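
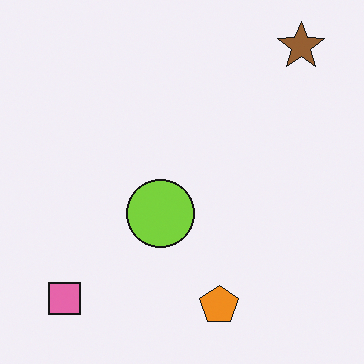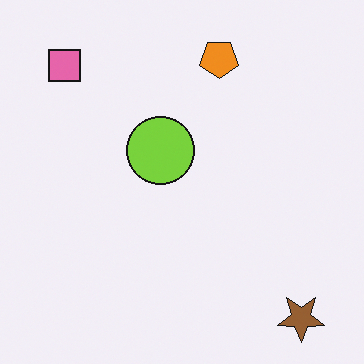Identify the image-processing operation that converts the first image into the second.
The image was flipped vertically (top ↔ bottom).

The brown star is in the top-right of the first image and the bottom-right of the second — shapes on opposite sides of the horizontal midline have swapped in a mirror flip.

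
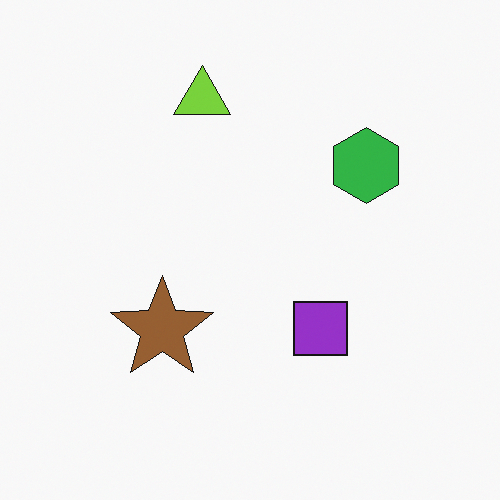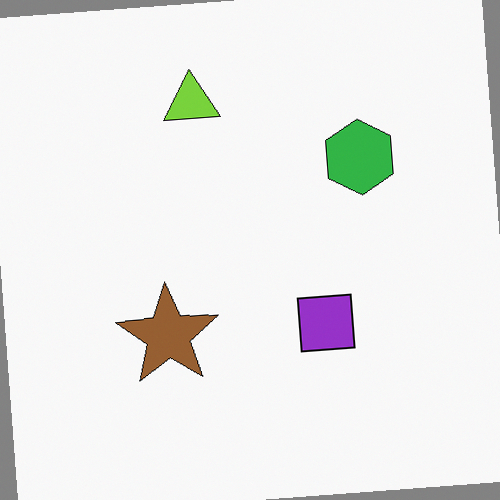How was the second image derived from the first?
It was rotated counter-clockwise by a small amount.

Every shape is tilted by the same angle and the image corners show triangular fill wedges — a whole-image rotation by a non-right angle.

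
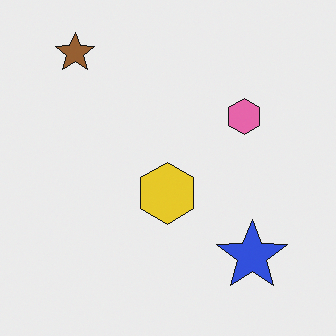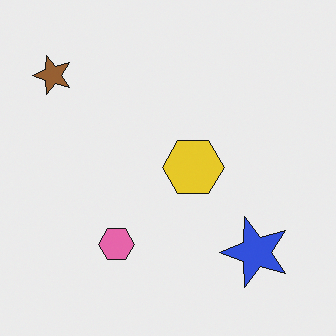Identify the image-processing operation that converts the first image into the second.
The transformation is: transposed (reflected across the top-left ↔ bottom-right diagonal).

Shapes have swapped their row and column positions — what was in the top-right is now in the bottom-left — a diagonal reflection.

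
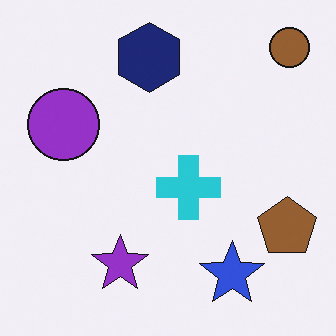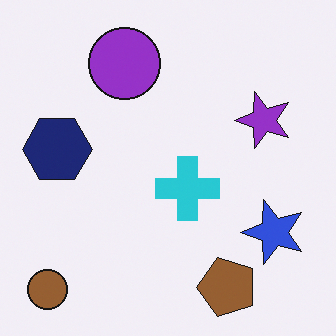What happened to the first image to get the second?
This is the original image transposed (reflected across the top-left ↔ bottom-right diagonal).

Shapes have swapped their row and column positions — what was in the top-right is now in the bottom-left — a diagonal reflection.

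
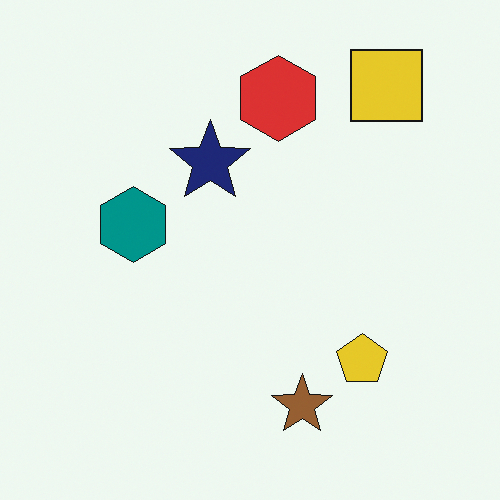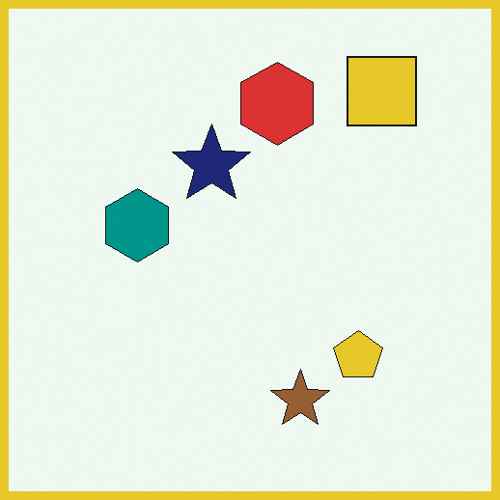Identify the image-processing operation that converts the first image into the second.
The image was framed with a yellow border.

A solid yellow frame runs around the edge of the second image, with the content slightly shrunk inside it.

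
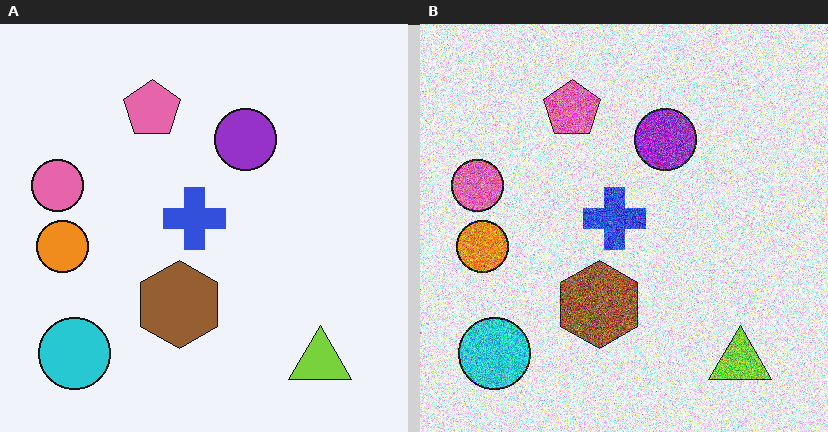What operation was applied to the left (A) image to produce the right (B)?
Degraded with strong gaussian noise.

Random speckle covers the whole image, including the flat background.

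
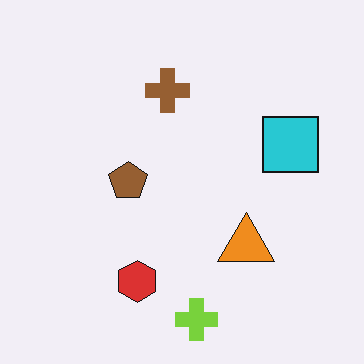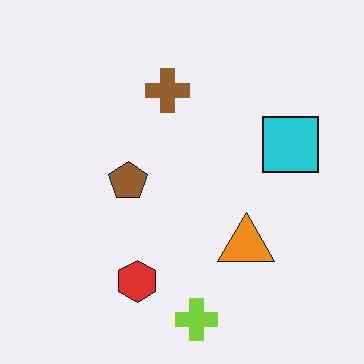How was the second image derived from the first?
The transformation is: given moderate JPEG compression.

Blocky 8×8 compression artifacts appear around shape edges and the flat background shows ringing — characteristic JPEG degradation.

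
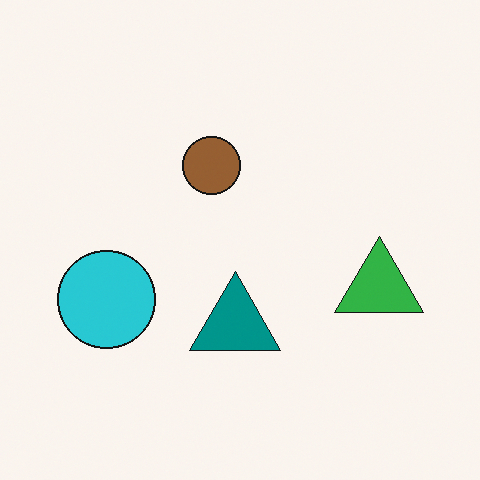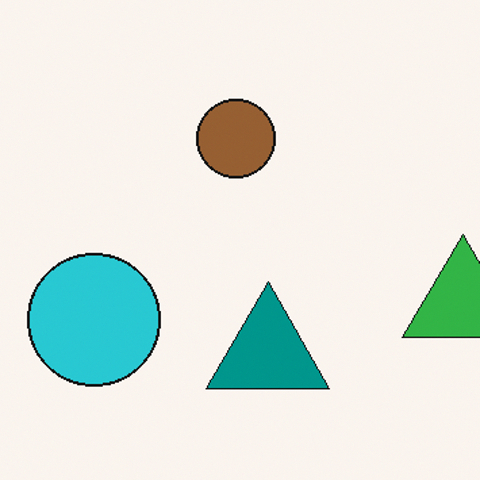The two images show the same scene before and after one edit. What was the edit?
The second image is the first cropped slightly and scaled back up.

The visible shapes are larger and the field of view is narrower; shapes near the original edges may be partly or wholly outside the frame — a crop-and-rescale.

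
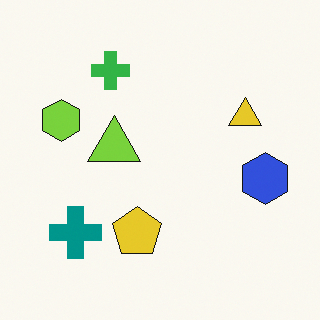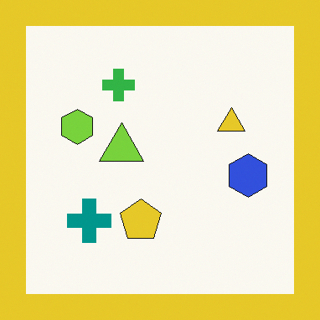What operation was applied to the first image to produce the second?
The transformation is: framed with a yellow border.

A solid yellow frame runs around the edge of the second image, with the content slightly shrunk inside it.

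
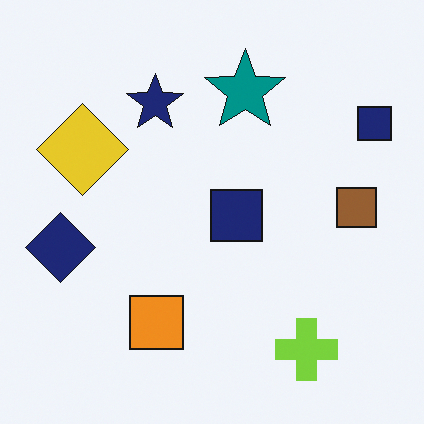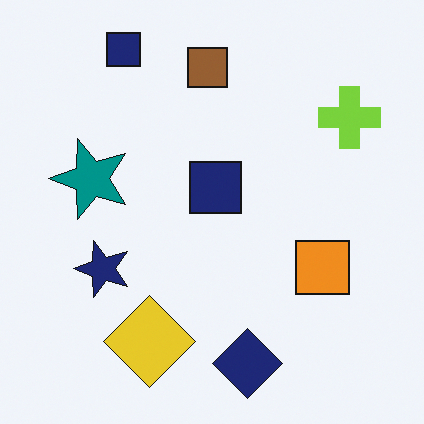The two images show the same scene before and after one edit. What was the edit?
Rotated 90° counter-clockwise.

The lime cross sits in the bottom-right of the first image and the top-right of the second — consistent with a whole-image 90° counter-clockwise rotation.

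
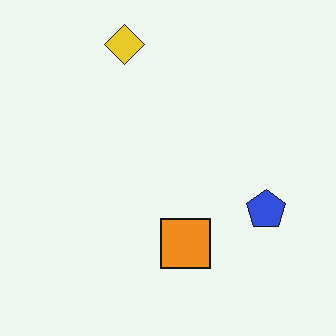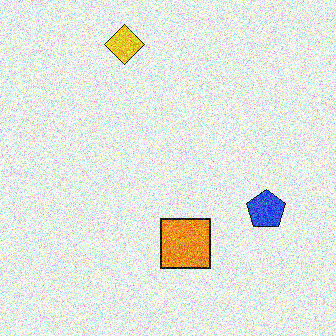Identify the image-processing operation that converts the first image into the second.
Degraded with strong gaussian noise.

Random speckle covers the whole image, including the flat background.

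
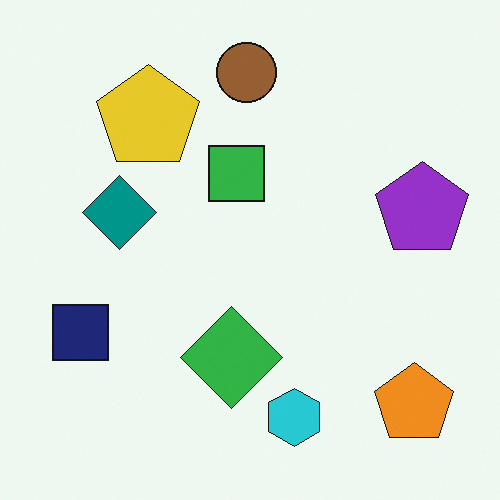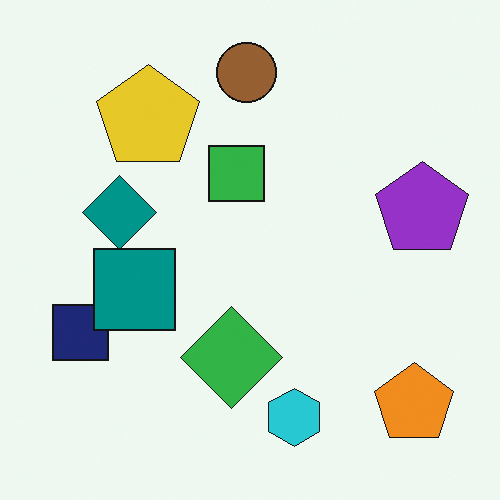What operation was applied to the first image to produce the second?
The second image is the first overlaid with an additional teal square.

A teal square appears in the second image that is absent from the first.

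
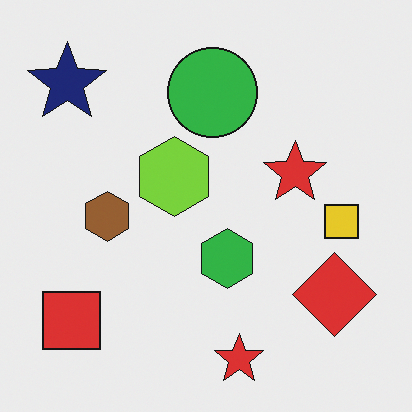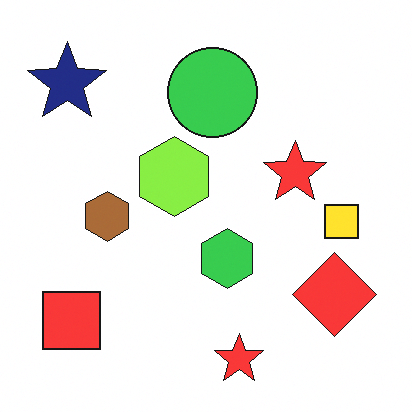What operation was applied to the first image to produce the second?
The second image is the first slightly brightened.

Every pixel — background and shapes alike — is uniformly brightened.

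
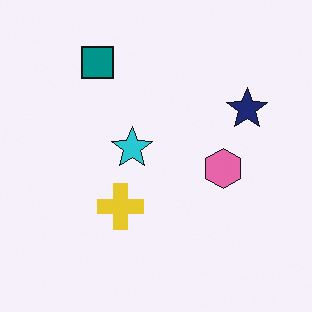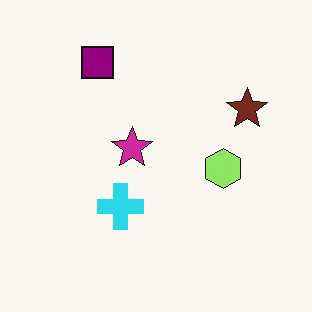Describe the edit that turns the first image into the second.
This is the original image hue-shifted noticeably.

Every shape's color has rotated by the same amount around the hue wheel — a uniform hue shift.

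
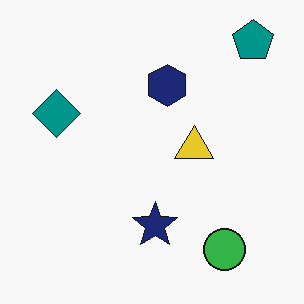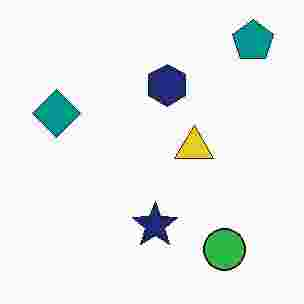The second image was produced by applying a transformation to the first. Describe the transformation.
Degraded with heavy JPEG compression.

Blocky 8×8 compression artifacts appear around shape edges and the flat background shows ringing — characteristic JPEG degradation.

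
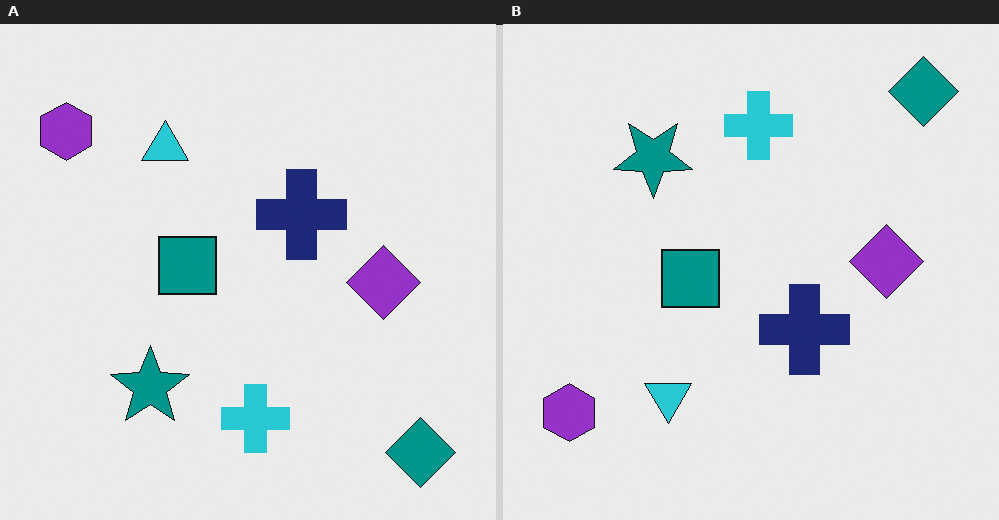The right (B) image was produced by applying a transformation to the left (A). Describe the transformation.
This is the original image flipped vertically (top ↔ bottom).

The teal diamond is in the bottom-right of the left (A) image and the top-right of the right (B) — shapes on opposite sides of the horizontal midline have swapped in a mirror flip.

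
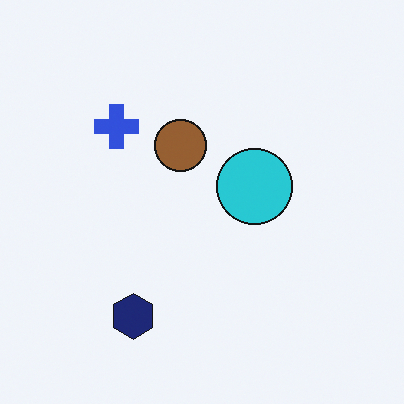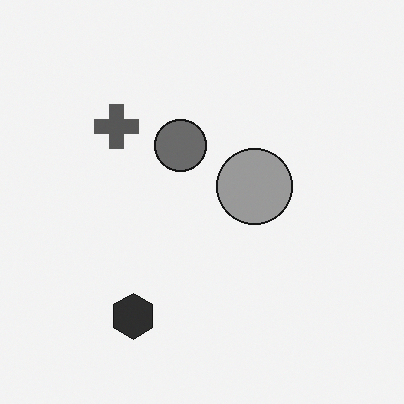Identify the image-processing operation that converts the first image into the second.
The second image is the first converted to grayscale.

All color is removed — every shape is now a shade of grey.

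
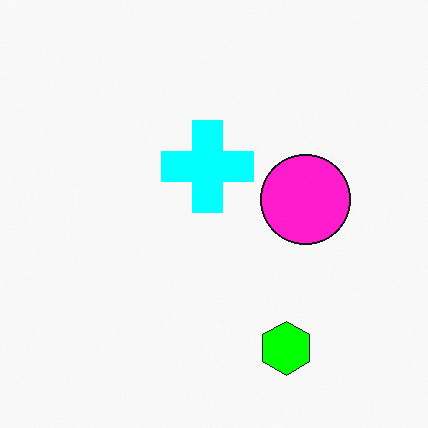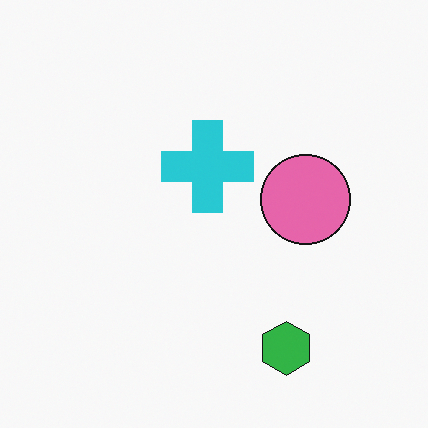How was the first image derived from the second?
This is the original image made much more vivid (saturation change).

All colors are more vivid — a global saturation change.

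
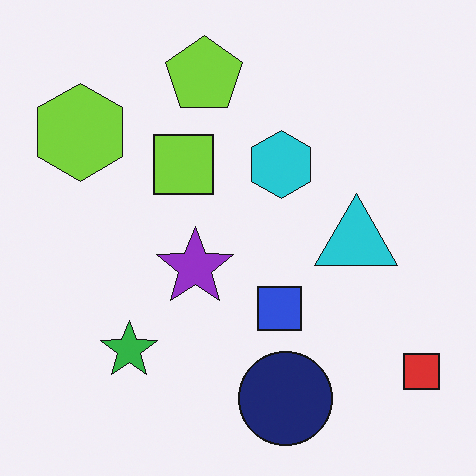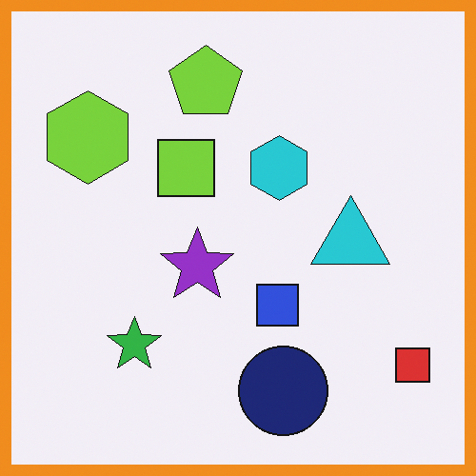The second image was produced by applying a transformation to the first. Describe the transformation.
The image was framed with a orange border.

A solid orange frame runs around the edge of the second image, with the content slightly shrunk inside it.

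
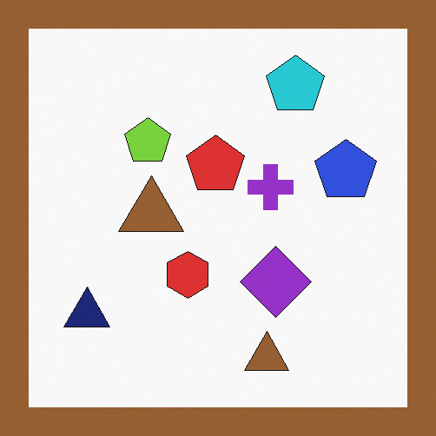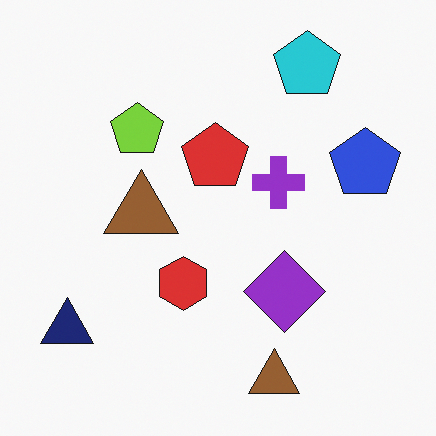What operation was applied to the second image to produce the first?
The transformation is: framed with a brown border.

A solid brown frame runs around the edge of the first image, with the content slightly shrunk inside it.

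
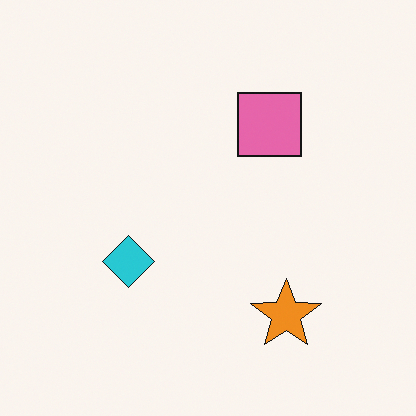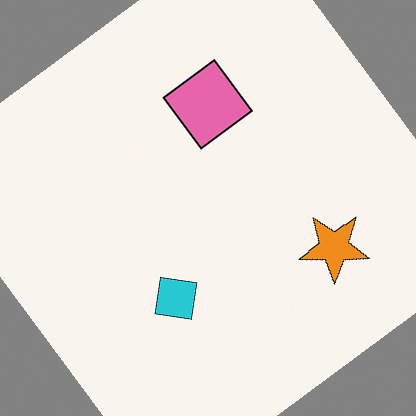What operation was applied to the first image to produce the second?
Rotated counter-clockwise by a large amount — several tens of degrees.

Every shape is tilted by the same angle and the image corners show triangular fill wedges — a whole-image rotation by a non-right angle.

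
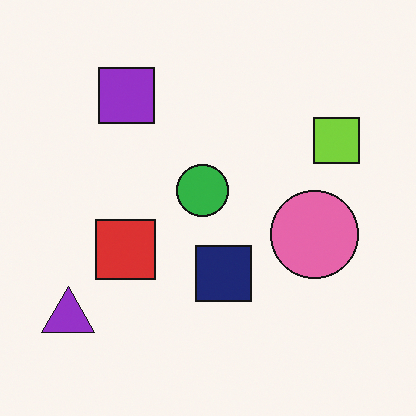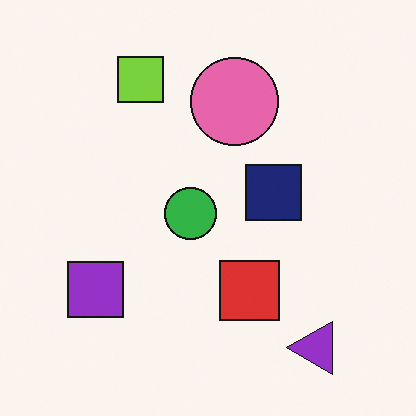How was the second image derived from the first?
The transformation is: rotated 90° counter-clockwise.

The purple triangle sits in the bottom-left of the first image and the bottom-right of the second — consistent with a whole-image 90° counter-clockwise rotation.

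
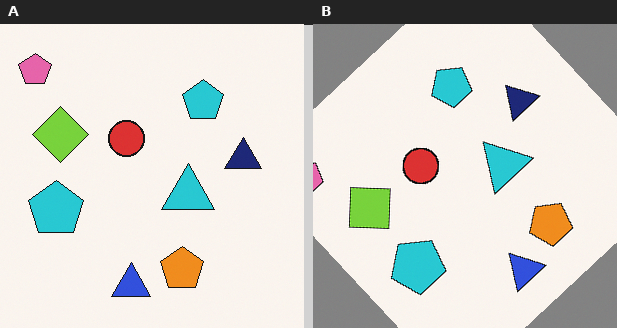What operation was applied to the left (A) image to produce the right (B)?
The image was rotated counter-clockwise by a large amount — several tens of degrees.

Every shape is tilted by the same angle and the image corners show triangular fill wedges — a whole-image rotation by a non-right angle.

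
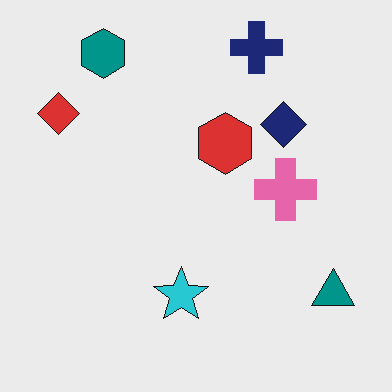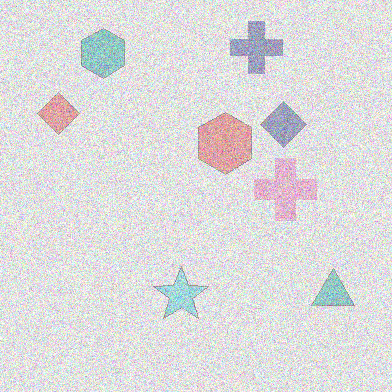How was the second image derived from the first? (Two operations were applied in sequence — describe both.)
It was washed out (contrast reduced), then degraded with visible gaussian noise.

Tones are pushed toward mid-grey across the whole image — a global contrast change. Random speckle covers the whole image, including the flat background.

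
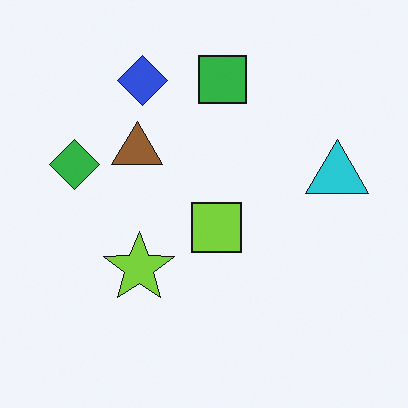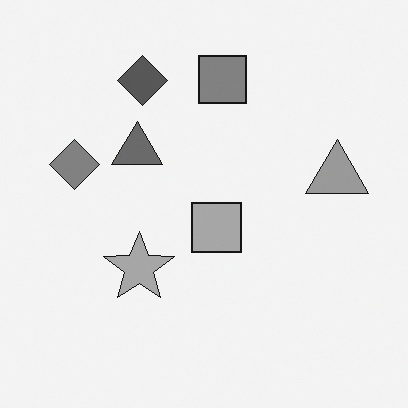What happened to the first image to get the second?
This is the original image converted to grayscale.

All color is removed — every shape is now a shade of grey.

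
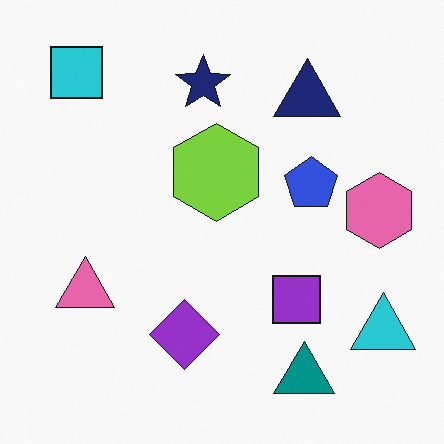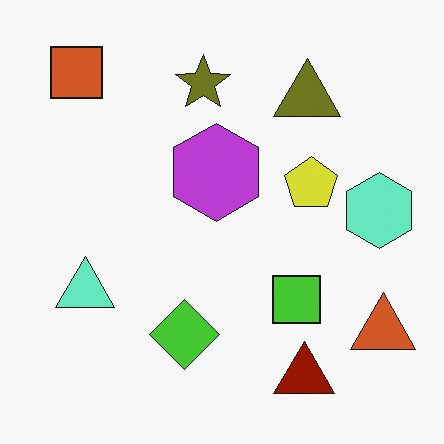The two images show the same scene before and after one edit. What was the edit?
Hue-shifted through roughly half the color wheel.

Every shape's color has rotated by the same amount around the hue wheel — a uniform hue shift.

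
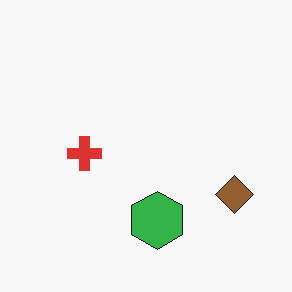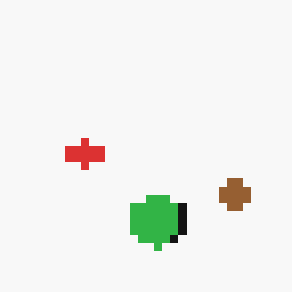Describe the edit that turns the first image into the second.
Pixelated into visible square blocks.

Shapes are reduced to large square blocks; fine edges and outlines are lost — a downscale-then-upscale (mosaic) effect.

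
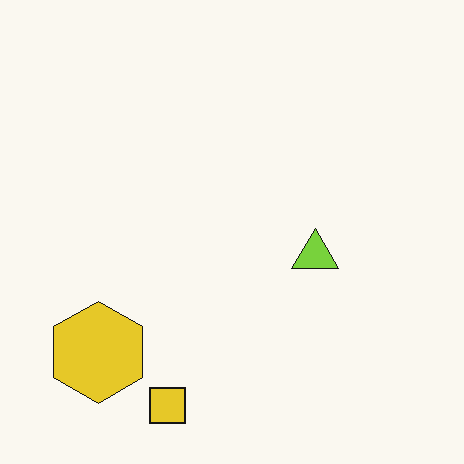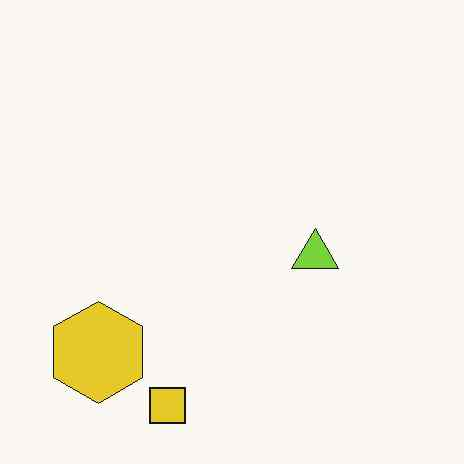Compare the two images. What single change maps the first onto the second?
The transformation is: given moderate JPEG compression.

Blocky 8×8 compression artifacts appear around shape edges and the flat background shows ringing — characteristic JPEG degradation.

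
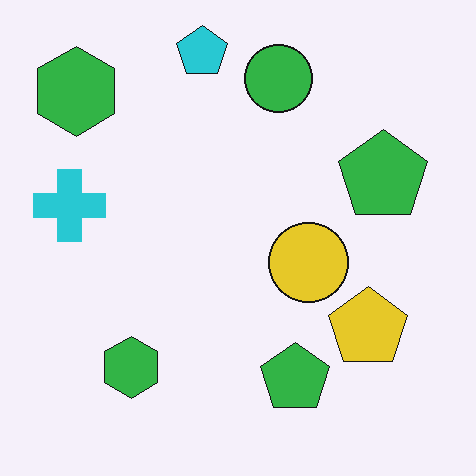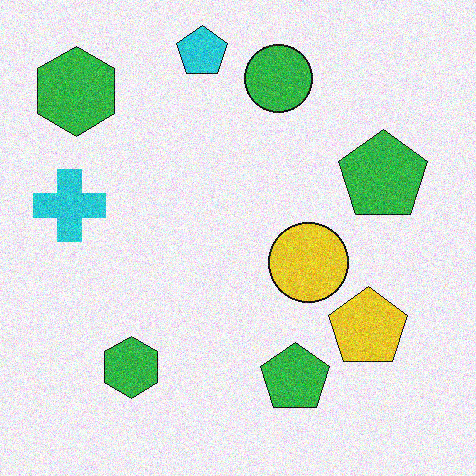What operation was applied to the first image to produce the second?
The second image is the first degraded with moderate additive noise.

Random speckle covers the whole image, including the flat background.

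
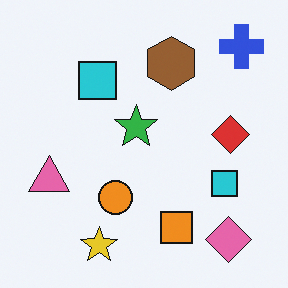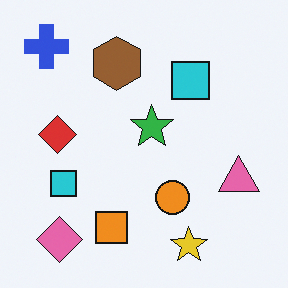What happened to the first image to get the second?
The transformation is: flipped horizontally (left ↔ right).

The blue cross is in the top-right of the first image and the top-left of the second — shapes on opposite sides of the vertical midline have swapped in a mirror flip.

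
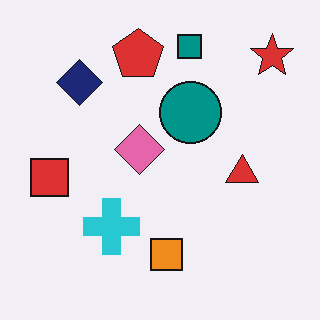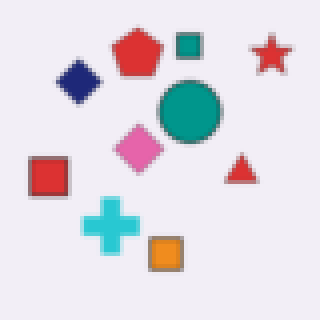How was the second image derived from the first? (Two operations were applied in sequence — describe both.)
This is the original image given a subtle gaussian blur, then mildly pixelated.

Shape edges and outlines are uniformly softened across the whole image. Shapes are reduced to large square blocks; fine edges and outlines are lost — a downscale-then-upscale (mosaic) effect.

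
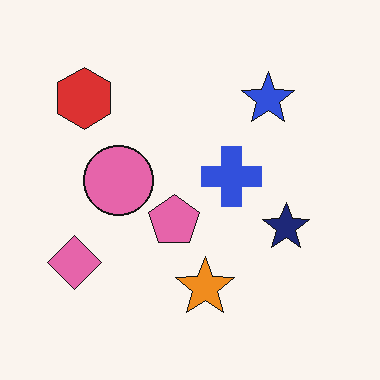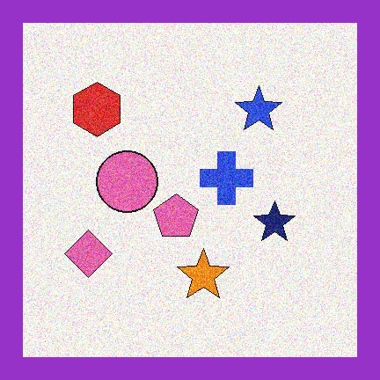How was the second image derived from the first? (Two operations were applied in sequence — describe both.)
The transformation is: degraded with a thick layer of grain, then framed with a purple border.

Random speckle covers the whole image, including the flat background. A solid purple frame runs around the edge of the second image, with the content slightly shrunk inside it.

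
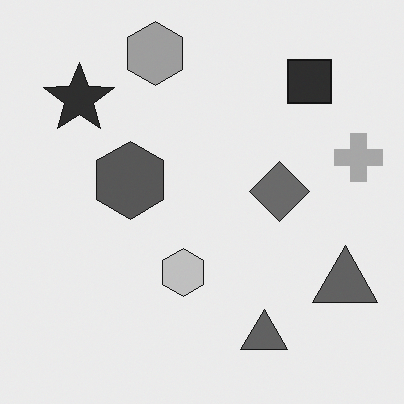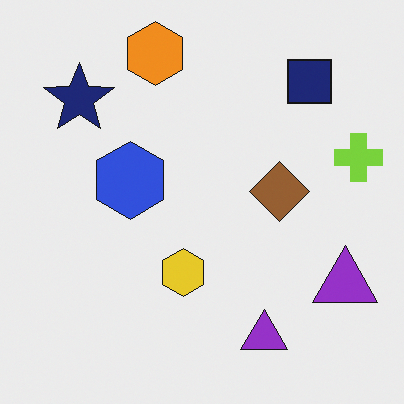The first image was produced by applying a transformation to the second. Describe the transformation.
Converted to grayscale.

All color is removed — every shape is now a shade of grey.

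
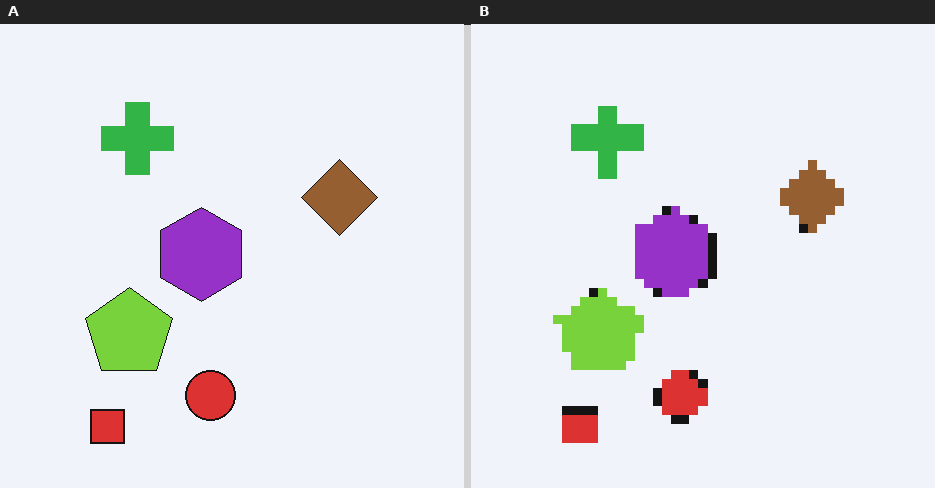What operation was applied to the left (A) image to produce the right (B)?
The image was heavily pixelated into large blocks.

Shapes are reduced to large square blocks; fine edges and outlines are lost — a downscale-then-upscale (mosaic) effect.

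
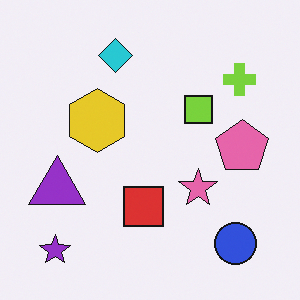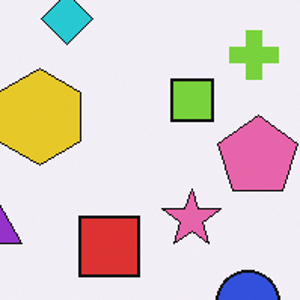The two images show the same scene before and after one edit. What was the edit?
Cropped slightly and scaled back up.

The visible shapes are larger and the field of view is narrower; shapes near the original edges may be partly or wholly outside the frame — a crop-and-rescale.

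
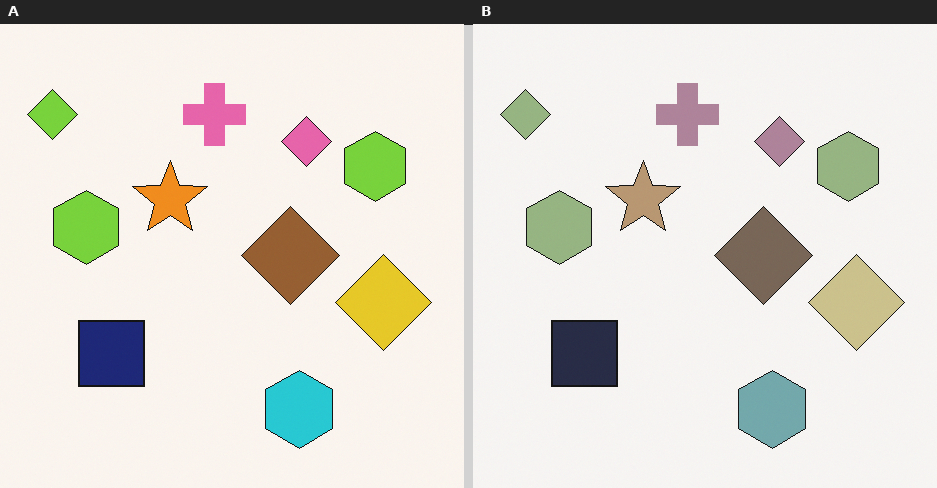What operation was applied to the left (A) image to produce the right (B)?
Made much more muted (saturation change).

All colors are more muted and greyish — a global saturation change.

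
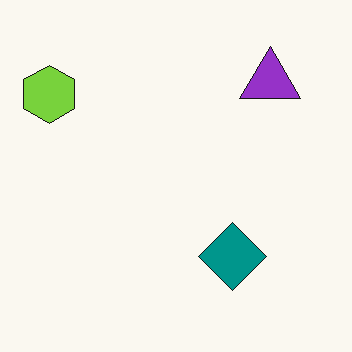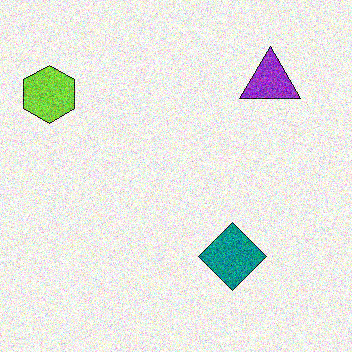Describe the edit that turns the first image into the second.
It was degraded with a thick layer of grain.

Random speckle covers the whole image, including the flat background.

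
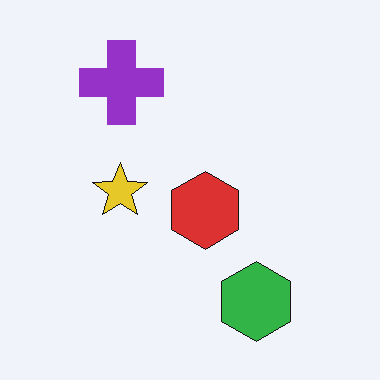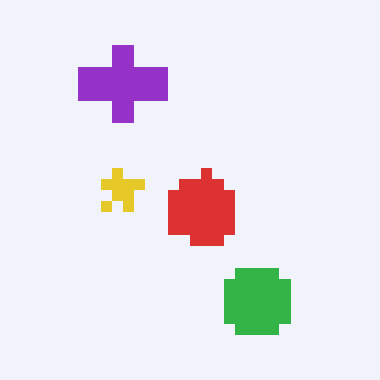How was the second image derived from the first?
The second image is the first coarsely pixelated.

Shapes are reduced to large square blocks; fine edges and outlines are lost — a downscale-then-upscale (mosaic) effect.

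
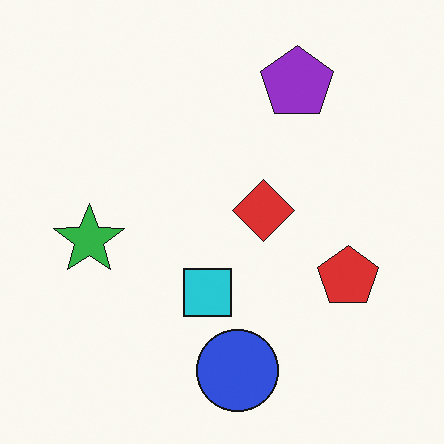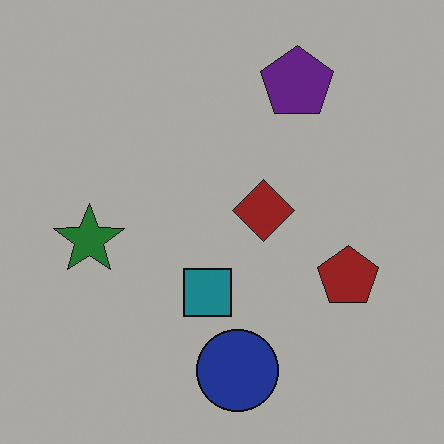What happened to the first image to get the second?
The second image is the first substantially darkened.

Every pixel — background and shapes alike — is uniformly darkened.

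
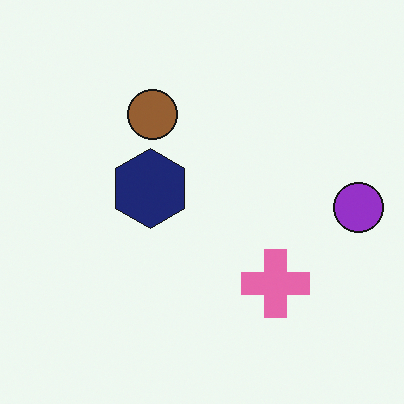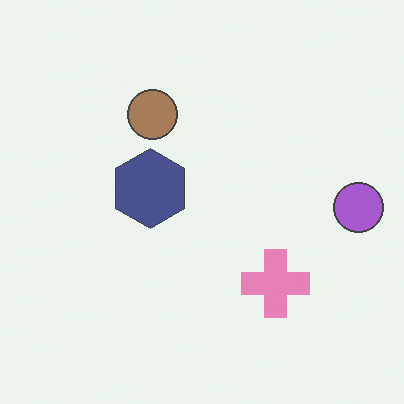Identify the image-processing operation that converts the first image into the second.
Given slightly reduced contrast.

Tones are pushed toward mid-grey across the whole image — a global contrast change.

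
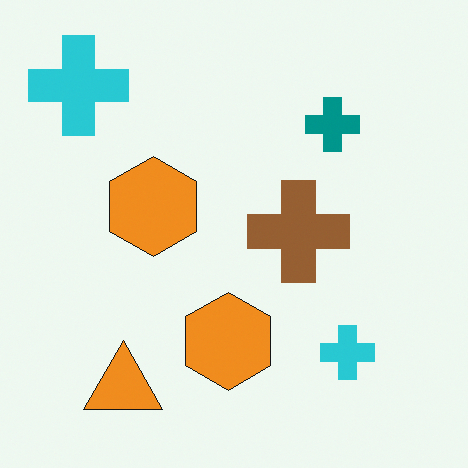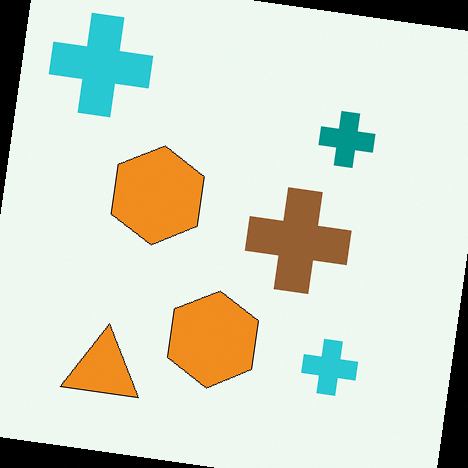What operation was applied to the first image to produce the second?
It was rotated clockwise by a slight angle.

Every shape is tilted by the same angle and the image corners show triangular fill wedges — a whole-image rotation by a non-right angle.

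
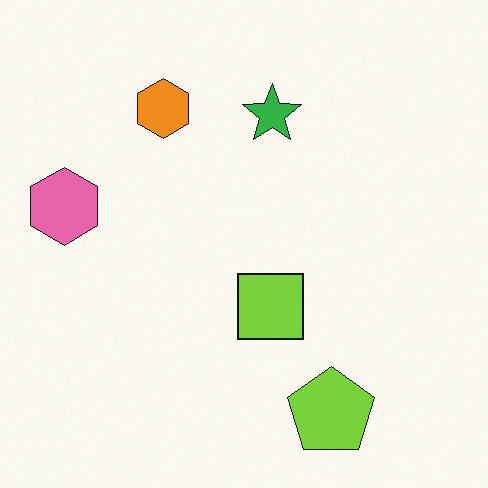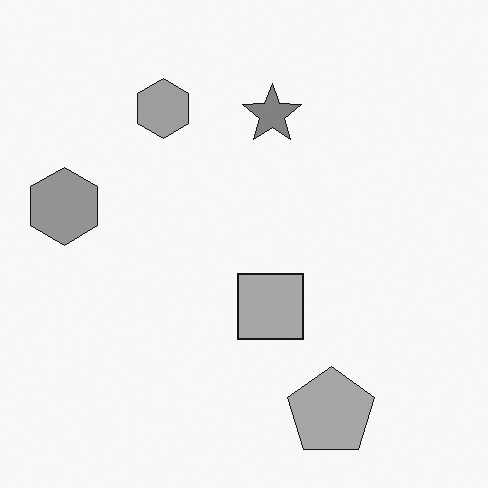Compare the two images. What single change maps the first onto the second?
The transformation is: converted to grayscale.

All color is removed — every shape is now a shade of grey.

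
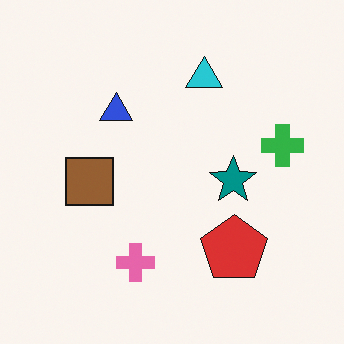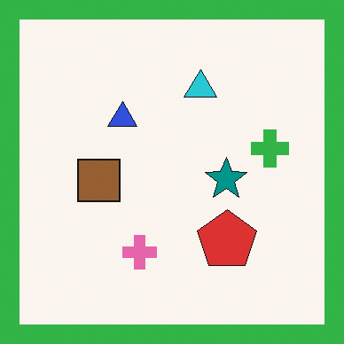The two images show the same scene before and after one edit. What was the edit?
Framed with a green border.

A solid green frame runs around the edge of the second image, with the content slightly shrunk inside it.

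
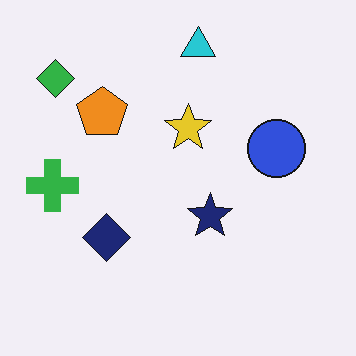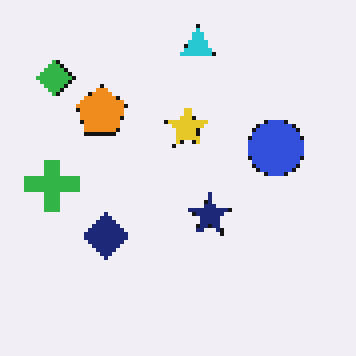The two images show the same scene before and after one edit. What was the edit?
The transformation is: mildly pixelated.

Shapes are reduced to large square blocks; fine edges and outlines are lost — a downscale-then-upscale (mosaic) effect.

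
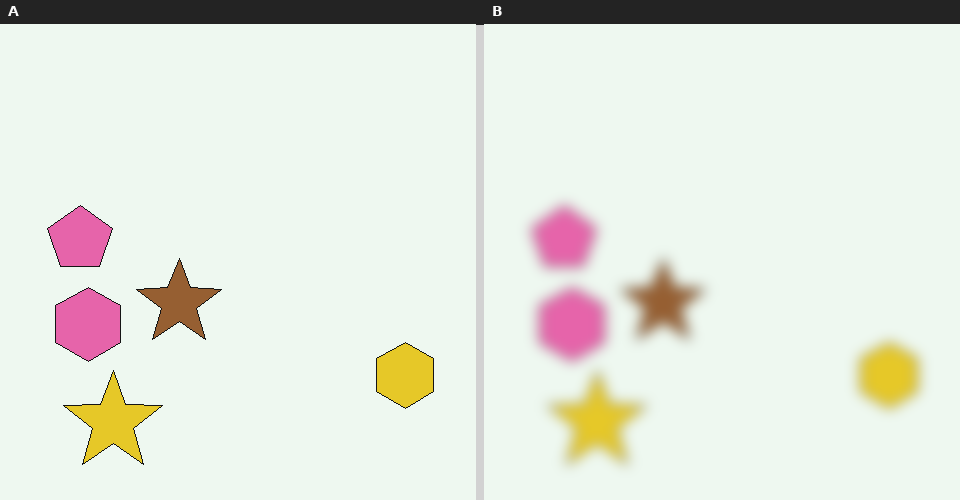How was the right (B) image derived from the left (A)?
The transformation is: heavily blurred.

Shape edges and outlines are uniformly softened across the whole image.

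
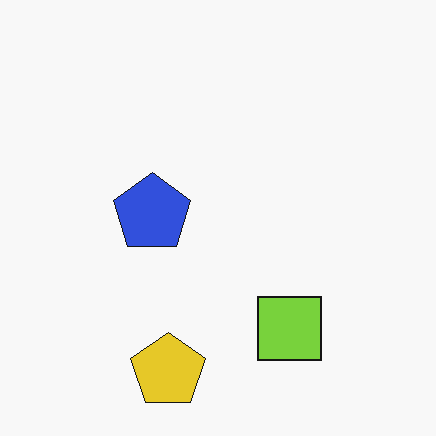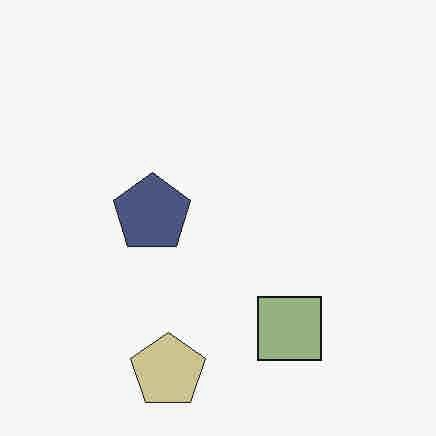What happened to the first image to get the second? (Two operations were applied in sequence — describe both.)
Degraded with heavy JPEG compression, then heavily desaturated.

Blocky 8×8 compression artifacts appear around shape edges and the flat background shows ringing — characteristic JPEG degradation. All colors are more muted and greyish — a global saturation change.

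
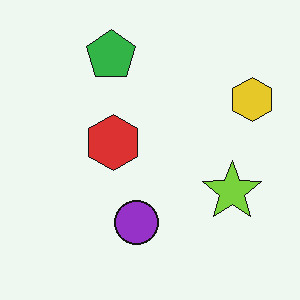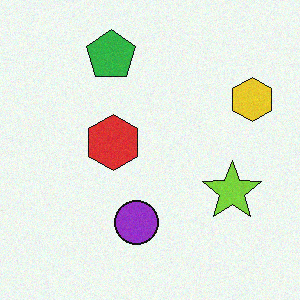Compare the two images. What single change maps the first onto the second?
The second image is the first degraded with light additive noise.

Random speckle covers the whole image, including the flat background.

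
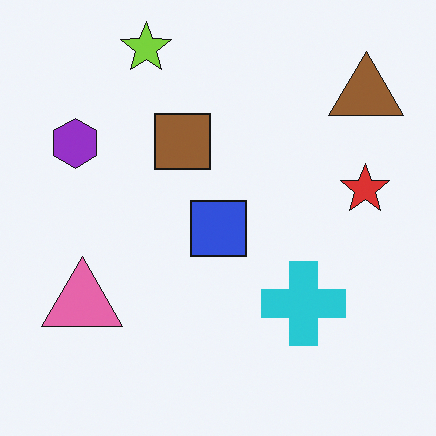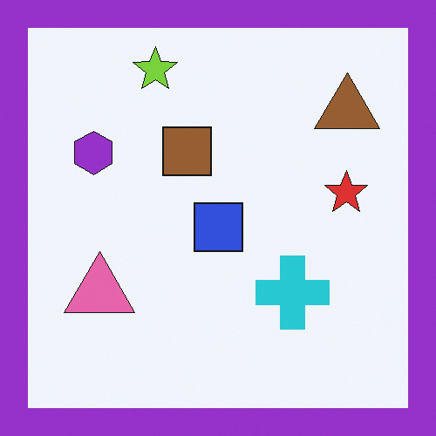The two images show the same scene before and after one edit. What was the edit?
The transformation is: framed with a purple border.

A solid purple frame runs around the edge of the second image, with the content slightly shrunk inside it.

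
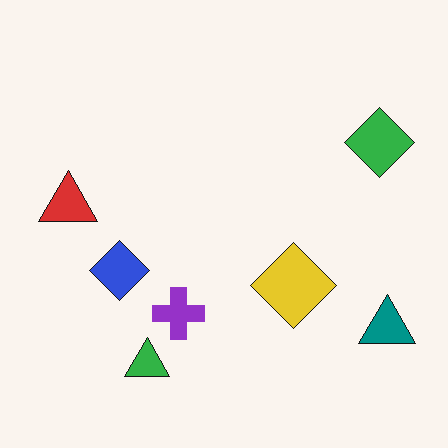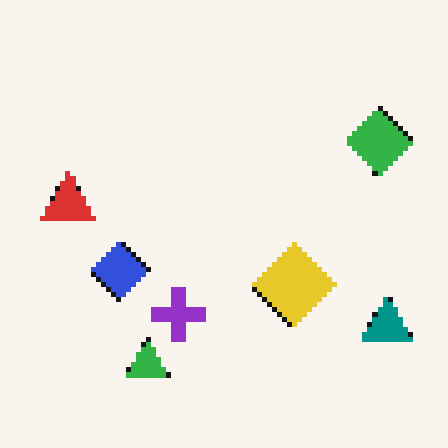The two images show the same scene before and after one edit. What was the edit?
The transformation is: lightly pixelated (a mild mosaic effect).

Shapes are reduced to large square blocks; fine edges and outlines are lost — a downscale-then-upscale (mosaic) effect.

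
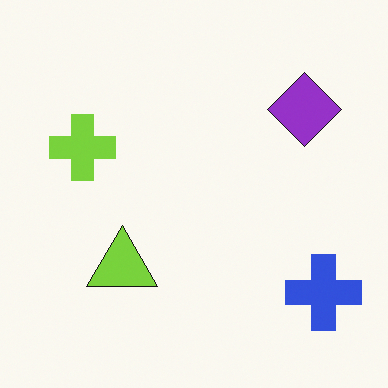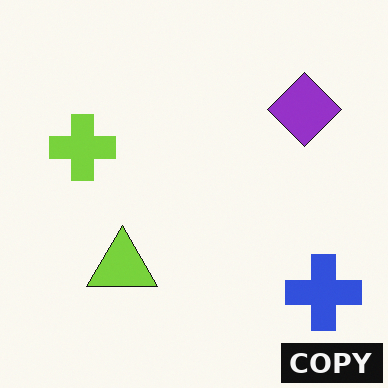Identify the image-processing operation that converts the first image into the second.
This is the original image watermarked with the text "COPY" in the lower-right corner.

A dark label reading "COPY" appears in the lower-right corner.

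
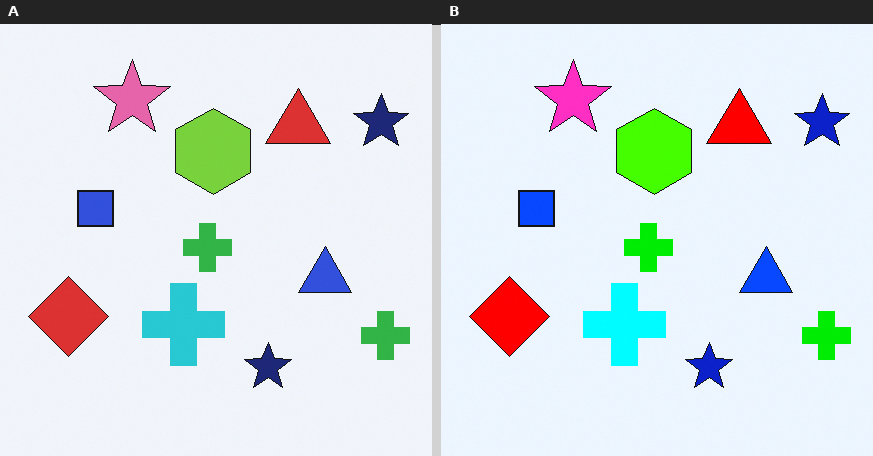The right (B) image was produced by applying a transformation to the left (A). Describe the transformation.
The transformation is: made much more vivid (saturation change).

All colors are more vivid — a global saturation change.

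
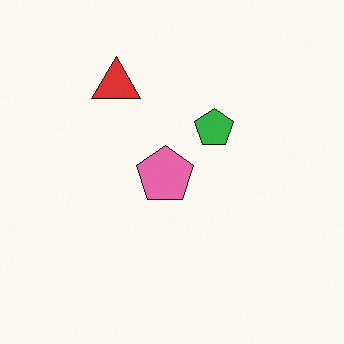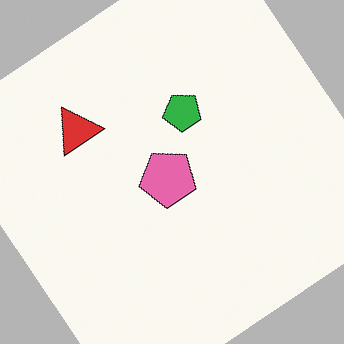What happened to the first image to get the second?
The transformation is: rotated counter-clockwise by a large amount — several tens of degrees.

Every shape is tilted by the same angle and the image corners show triangular fill wedges — a whole-image rotation by a non-right angle.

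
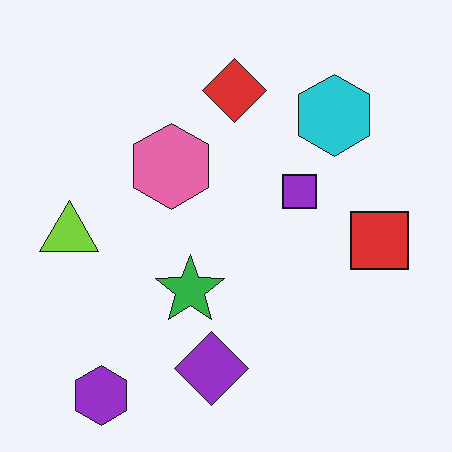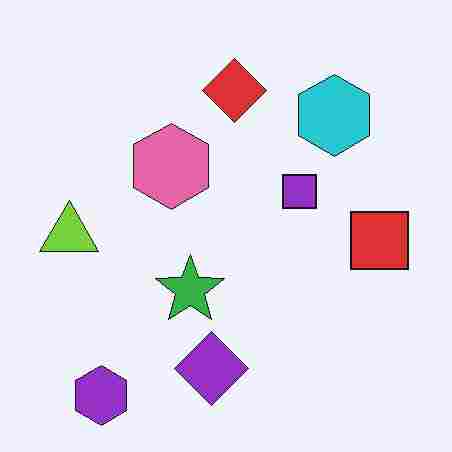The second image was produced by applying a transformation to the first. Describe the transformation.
This is the original image heavily JPEG-compressed with obvious blocking artifacts.

Blocky 8×8 compression artifacts appear around shape edges and the flat background shows ringing — characteristic JPEG degradation.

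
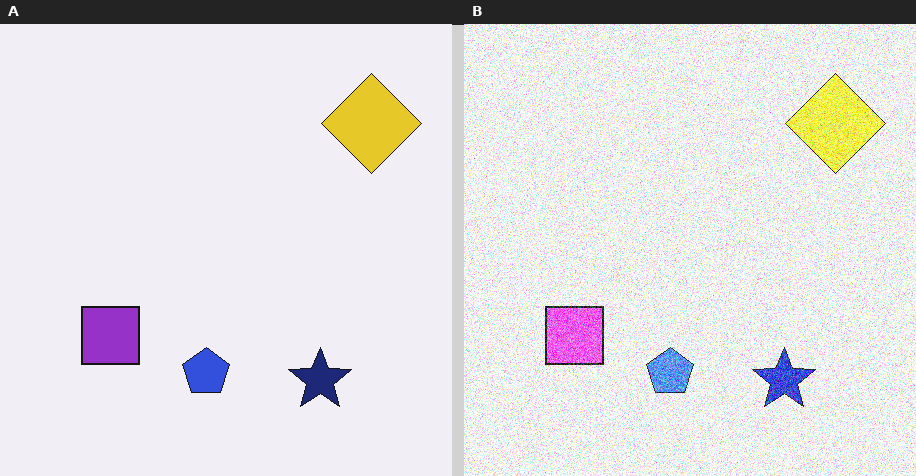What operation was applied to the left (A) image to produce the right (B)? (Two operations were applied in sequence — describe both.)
It was substantially brightened, then degraded with heavy additive noise.

Every pixel — background and shapes alike — is uniformly brightened. Random speckle covers the whole image, including the flat background.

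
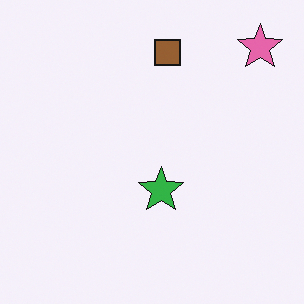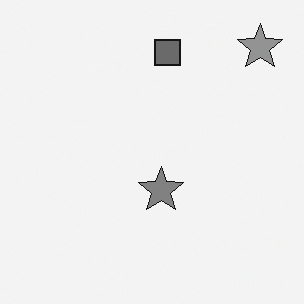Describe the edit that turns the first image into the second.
This is the original image converted to grayscale.

All color is removed — every shape is now a shade of grey.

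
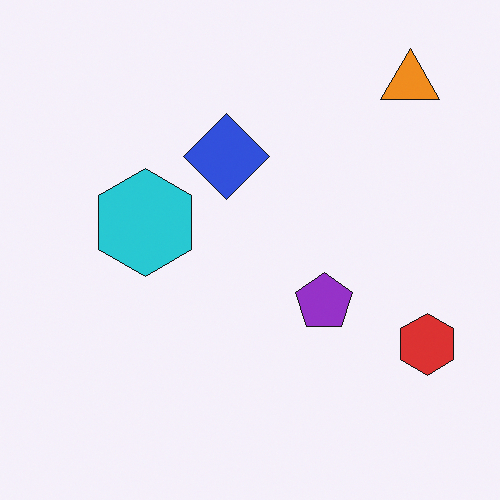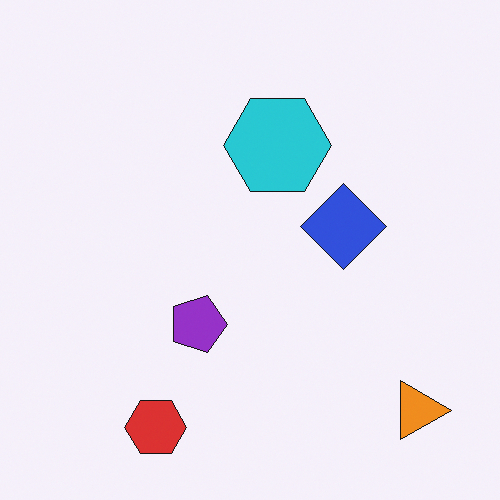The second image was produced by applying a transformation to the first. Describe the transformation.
This is the original image rotated 90° clockwise.

The orange triangle sits in the top-right of the first image and the bottom-right of the second — consistent with a whole-image 90° clockwise rotation.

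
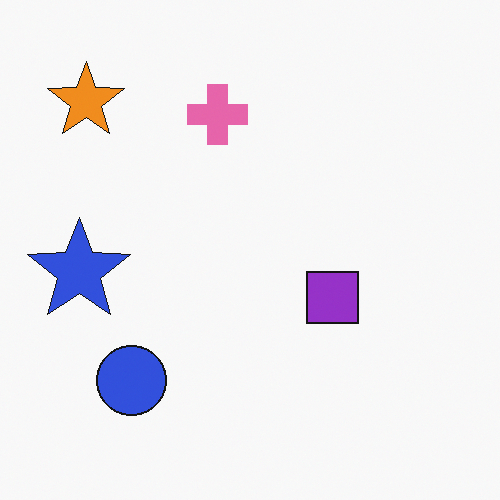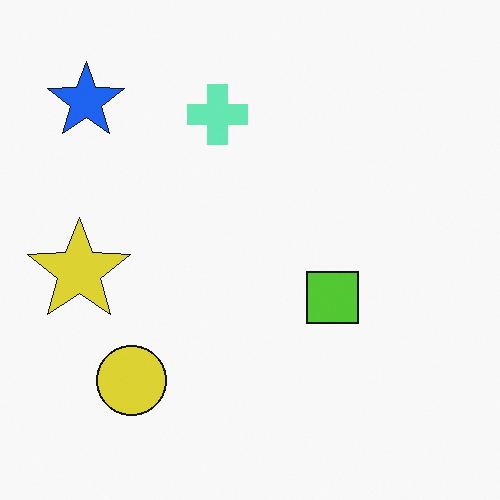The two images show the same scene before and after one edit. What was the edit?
The transformation is: hue-shifted by a large amount.

Every shape's color has rotated by the same amount around the hue wheel — a uniform hue shift.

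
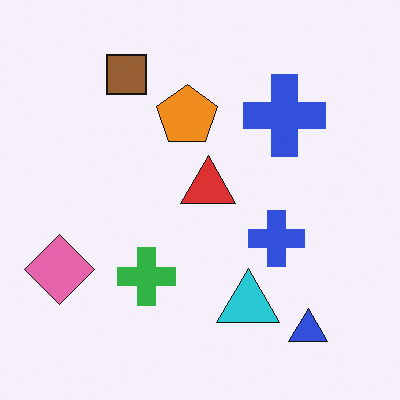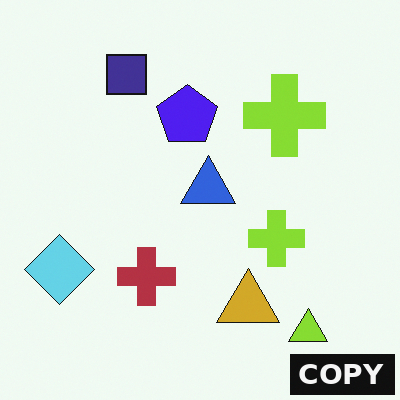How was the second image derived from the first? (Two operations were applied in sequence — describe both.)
The second image is the first hue-shifted through roughly half the color wheel, then watermarked with the text "COPY" in the lower-right corner.

Every shape's color has rotated by the same amount around the hue wheel — a uniform hue shift. A dark label reading "COPY" appears in the lower-right corner.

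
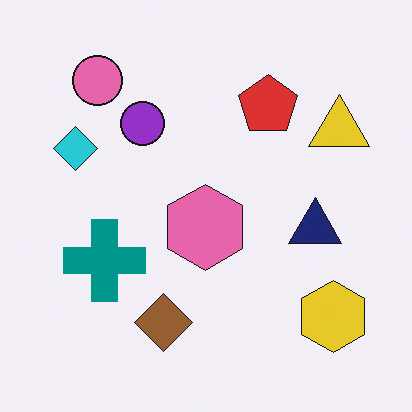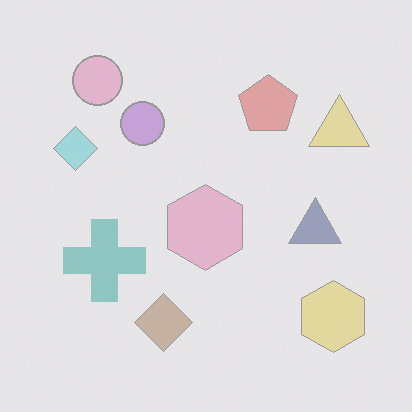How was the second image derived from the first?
The second image is the first given much lower contrast.

Tones are pushed toward mid-grey across the whole image — a global contrast change.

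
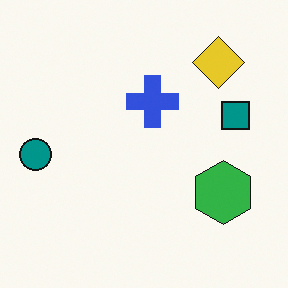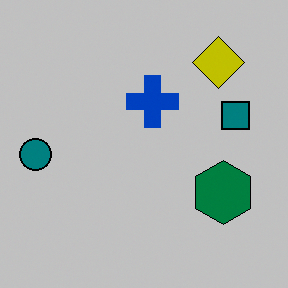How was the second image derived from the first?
The transformation is: heavily posterized to just a handful of flat colors.

Each flat color has snapped to a coarser quantized level — most visibly, the near-white background has dropped to a flat grey.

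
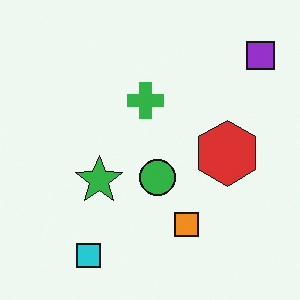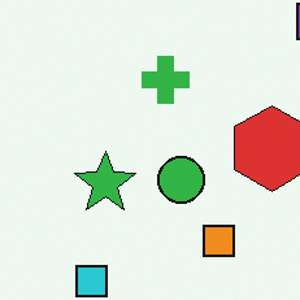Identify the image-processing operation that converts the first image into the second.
The image was cropped slightly and scaled back up.

The visible shapes are larger and the field of view is narrower; shapes near the original edges may be partly or wholly outside the frame — a crop-and-rescale.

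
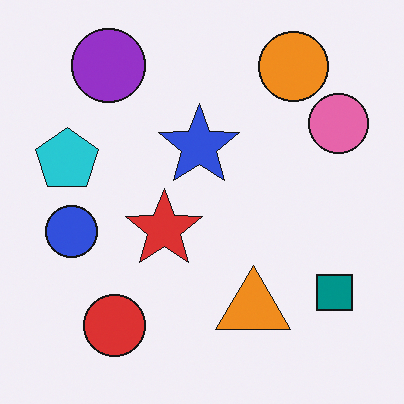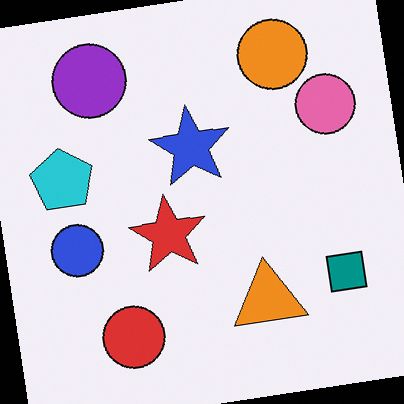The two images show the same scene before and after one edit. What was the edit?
The transformation is: rotated counter-clockwise by a few degrees.

Every shape is tilted by the same angle and the image corners show triangular fill wedges — a whole-image rotation by a non-right angle.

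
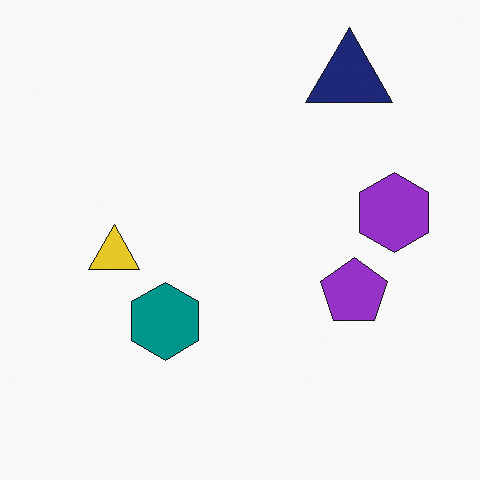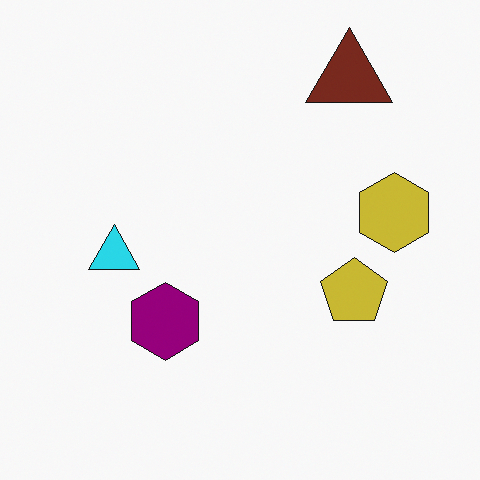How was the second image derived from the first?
This is the original image hue-shifted noticeably.

Every shape's color has rotated by the same amount around the hue wheel — a uniform hue shift.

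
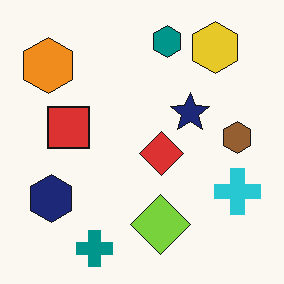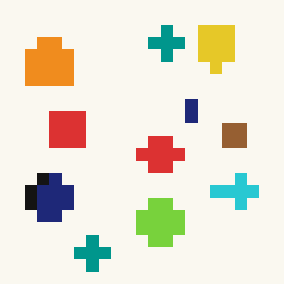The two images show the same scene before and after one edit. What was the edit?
Coarsely pixelated.

Shapes are reduced to large square blocks; fine edges and outlines are lost — a downscale-then-upscale (mosaic) effect.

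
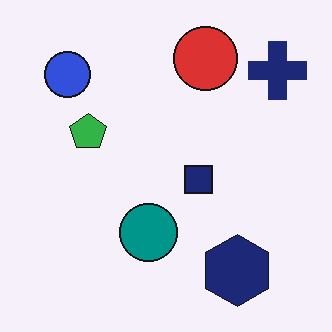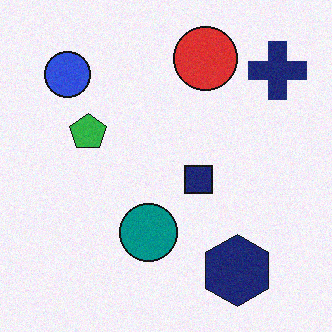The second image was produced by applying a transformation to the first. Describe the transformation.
The second image is the first degraded with light additive noise.

Random speckle covers the whole image, including the flat background.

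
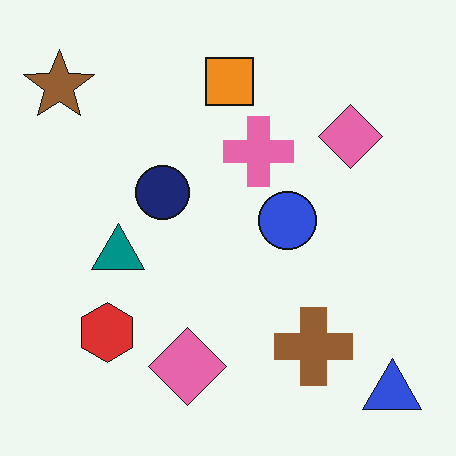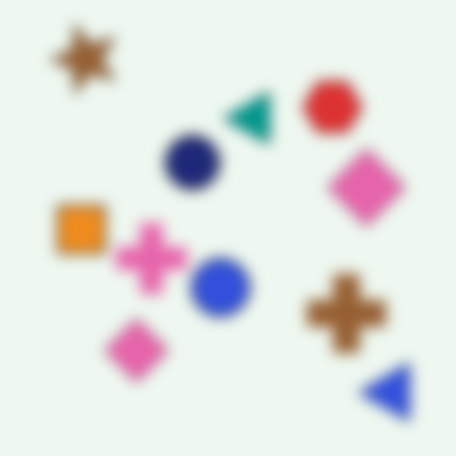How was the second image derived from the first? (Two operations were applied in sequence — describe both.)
This is the original image transposed (reflected across the top-left ↔ bottom-right diagonal), then heavily blurred.

Shapes have swapped their row and column positions — what was in the top-right is now in the bottom-left — a diagonal reflection. Shape edges and outlines are uniformly softened across the whole image.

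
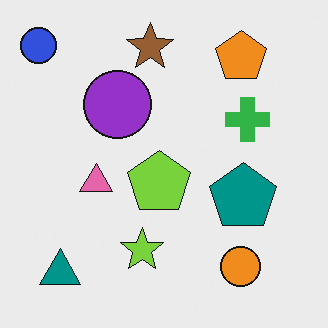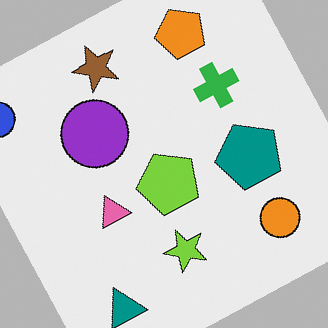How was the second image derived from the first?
The second image is the first rotated counter-clockwise by a clearly visible amount.

Every shape is tilted by the same angle and the image corners show triangular fill wedges — a whole-image rotation by a non-right angle.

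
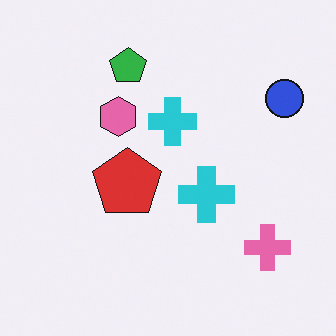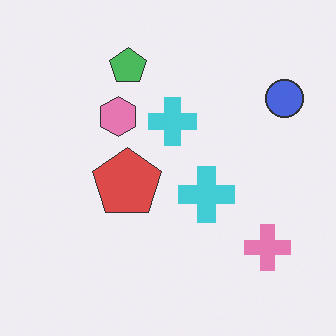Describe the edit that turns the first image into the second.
The second image is the first given slightly reduced contrast.

Tones are pushed toward mid-grey across the whole image — a global contrast change.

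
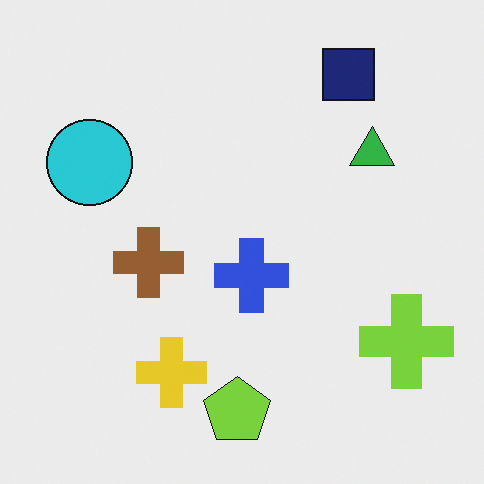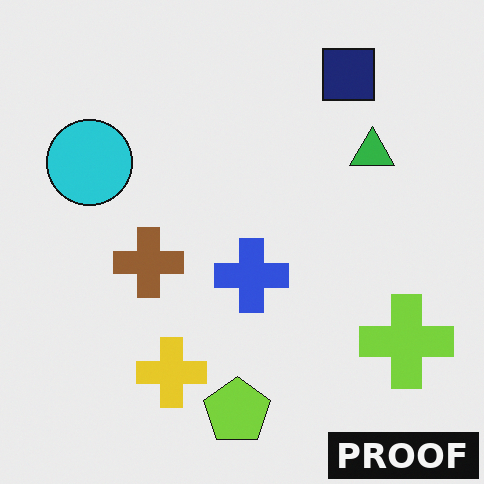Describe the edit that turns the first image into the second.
This is the original image watermarked with the text "PROOF" in the lower-right corner.

A dark label reading "PROOF" appears in the lower-right corner.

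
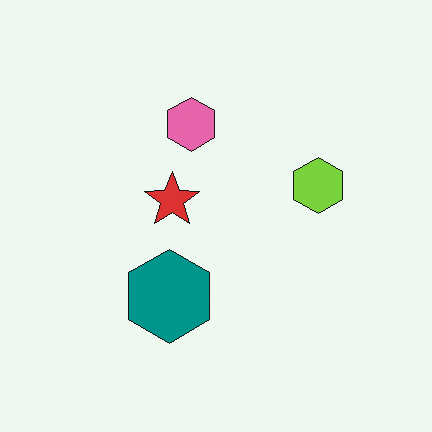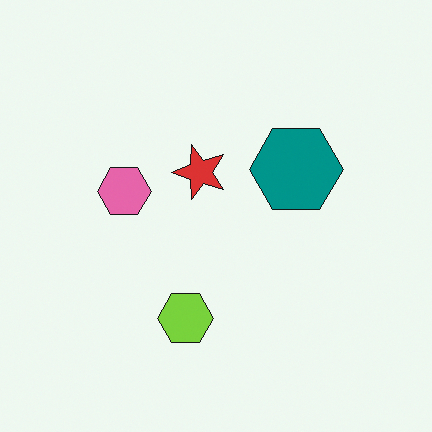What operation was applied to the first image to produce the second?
The image was transposed (reflected across the top-left ↔ bottom-right diagonal).

Shapes have swapped their row and column positions — what was in the top-right is now in the bottom-left — a diagonal reflection.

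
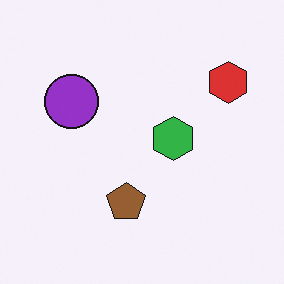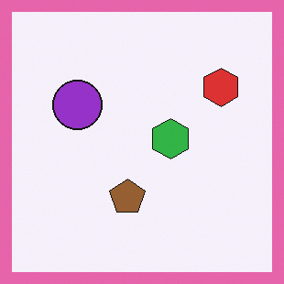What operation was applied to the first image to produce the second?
The image was framed with a pink border.

A solid pink frame runs around the edge of the second image, with the content slightly shrunk inside it.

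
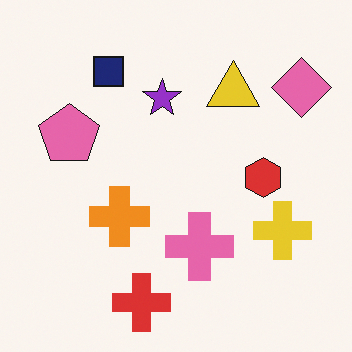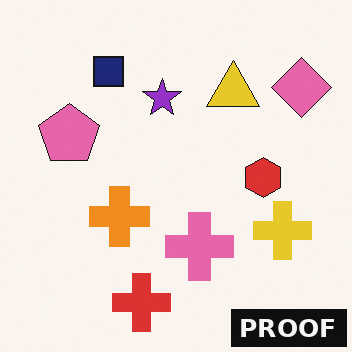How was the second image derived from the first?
It was watermarked with the text "PROOF" in the lower-right corner.

A dark label reading "PROOF" appears in the lower-right corner.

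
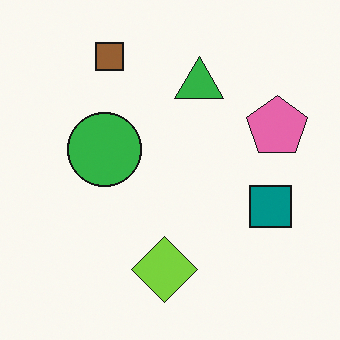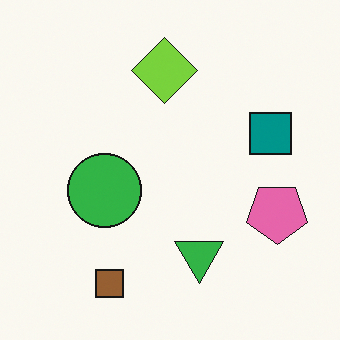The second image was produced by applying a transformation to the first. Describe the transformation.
This is the original image flipped vertically (top ↔ bottom).

The brown square is in the top-left of the first image and the bottom-left of the second — shapes on opposite sides of the horizontal midline have swapped in a mirror flip.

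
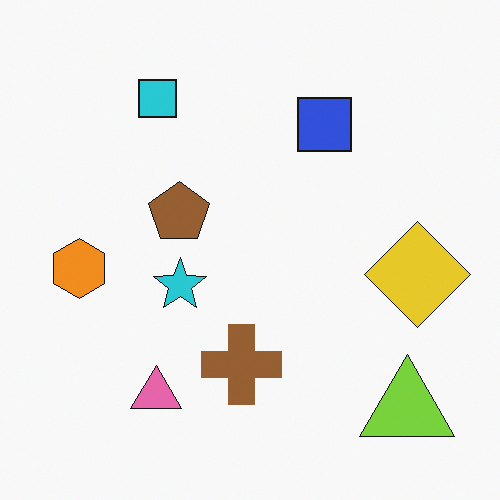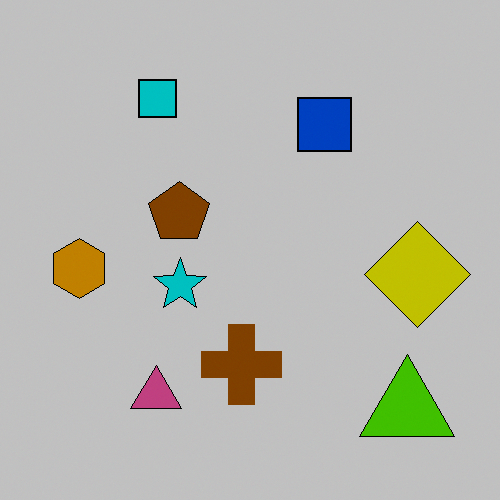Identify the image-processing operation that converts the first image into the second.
The transformation is: heavily posterized to just a handful of flat colors.

Each flat color has snapped to a coarser quantized level — most visibly, the near-white background has dropped to a flat grey.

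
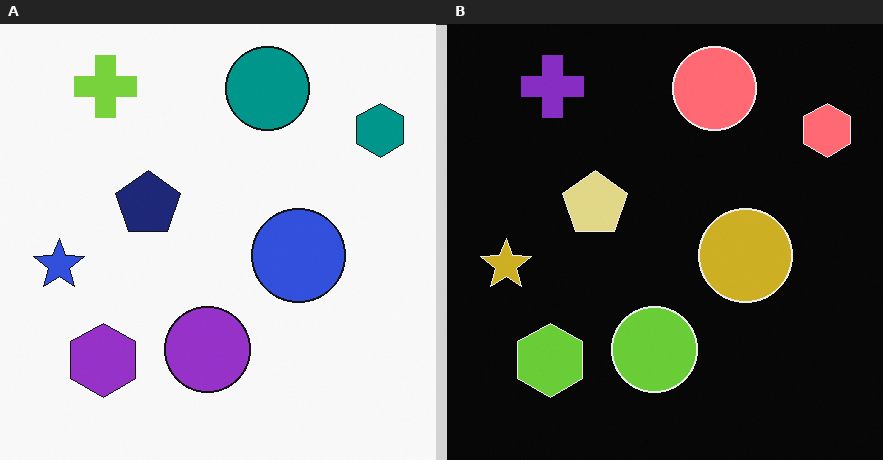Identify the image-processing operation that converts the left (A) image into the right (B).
This is the original image color-inverted (negative).

The light background has become dark and every shape's color is its complement — a photographic negative.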